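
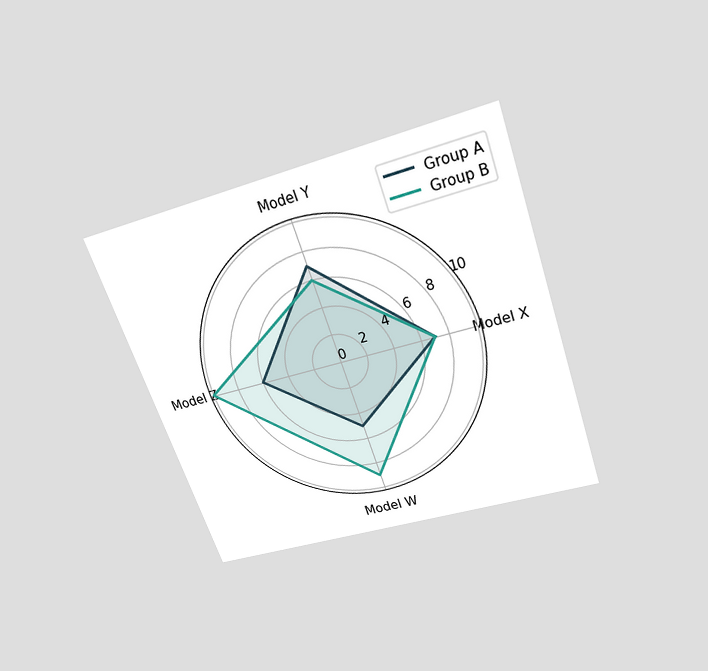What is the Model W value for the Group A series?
5

The chart is tilted about 19° counter-clockwise and viewed slightly from above. On the Model W axis, Group A reaches 5.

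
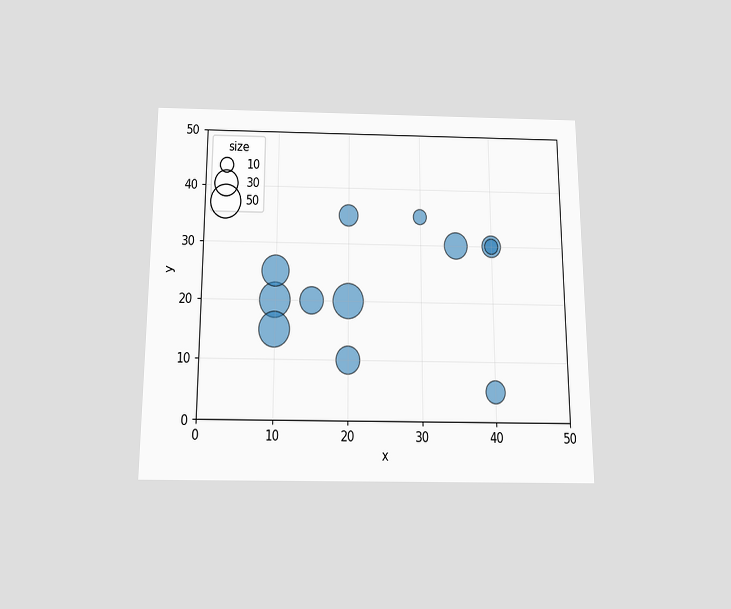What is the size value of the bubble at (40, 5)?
The chart is viewed slightly from below. Matching the bubble at (40, 5) against the size legend gives 20.

20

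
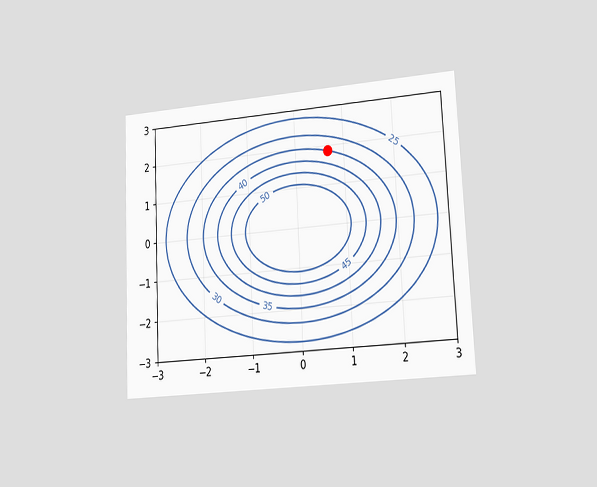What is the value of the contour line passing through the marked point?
The chart is tilted about 3° counter-clockwise and viewed slightly from the right. The marked point sits on the contour labelled 35.

35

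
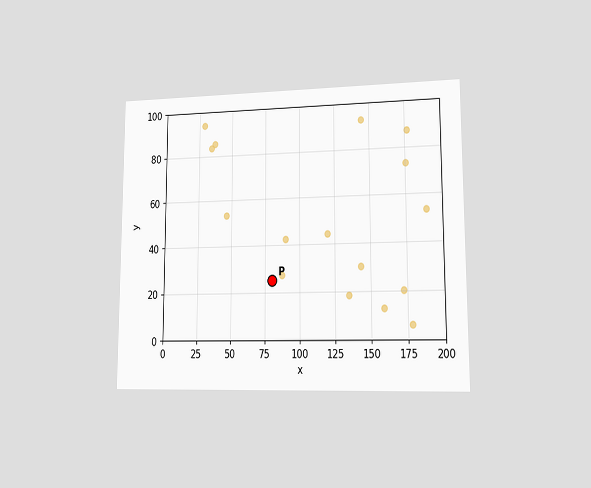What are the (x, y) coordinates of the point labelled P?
(80, 25)

The chart is viewed at a slight angle. Following the gridlines from P to each axis, P sits at (80, 25).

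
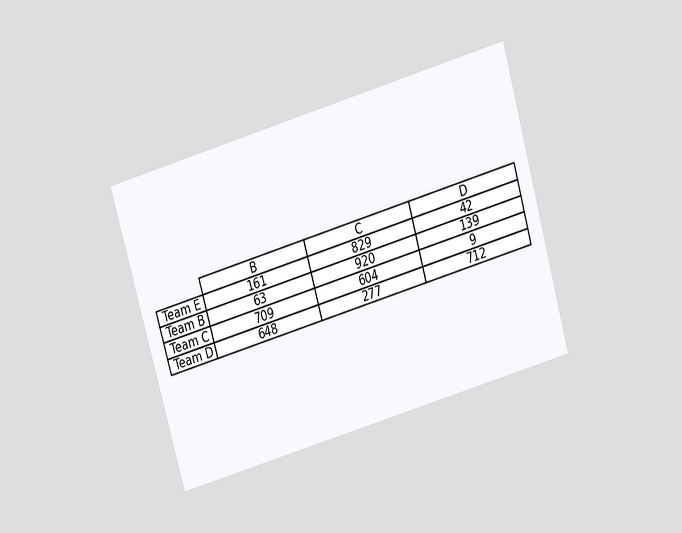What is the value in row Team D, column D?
The chart is tilted about 16° counter-clockwise and viewed slightly from above. The (Team D, D) cell reads 712.

712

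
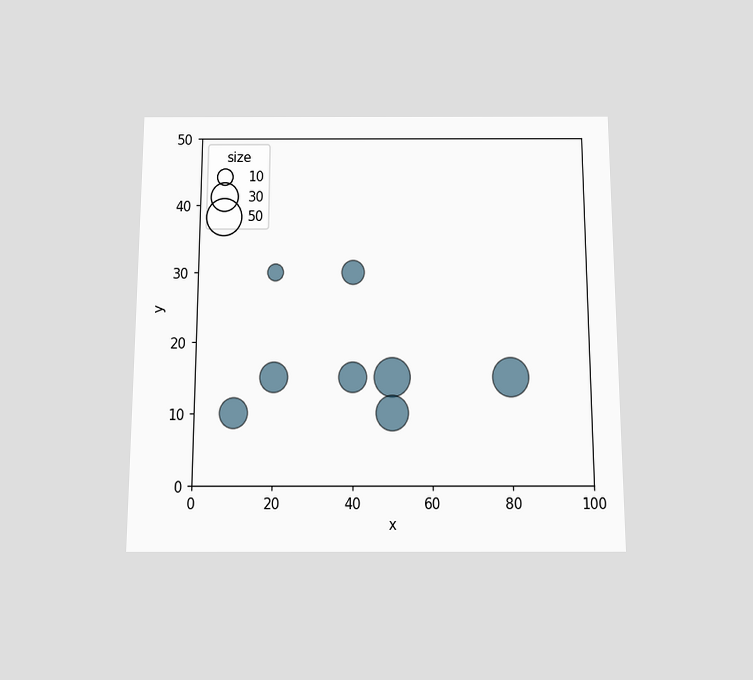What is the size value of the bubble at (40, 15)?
The chart is viewed slightly from below. Matching the bubble at (40, 15) against the size legend gives 30.

30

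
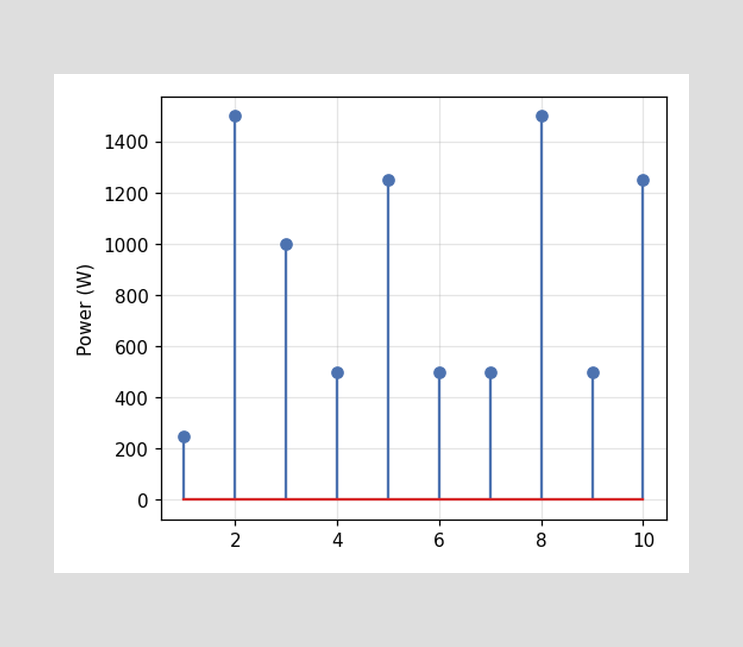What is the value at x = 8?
The stem at x=8 reaches 1500W.

1500W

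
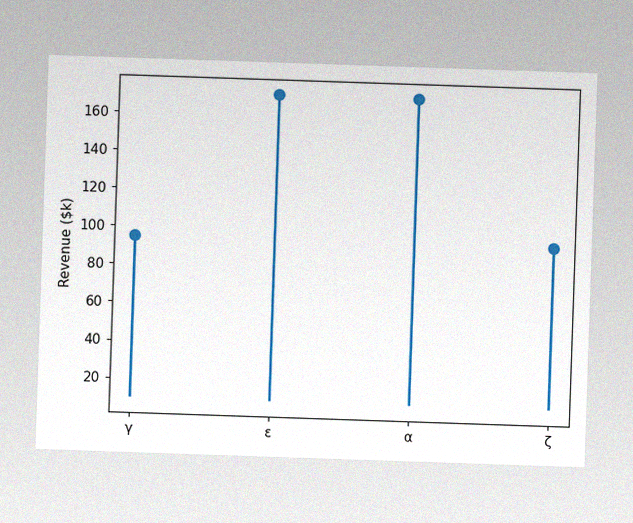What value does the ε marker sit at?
$171k

The image has some photo noise and uneven lighting. The ε marker sits at $171k.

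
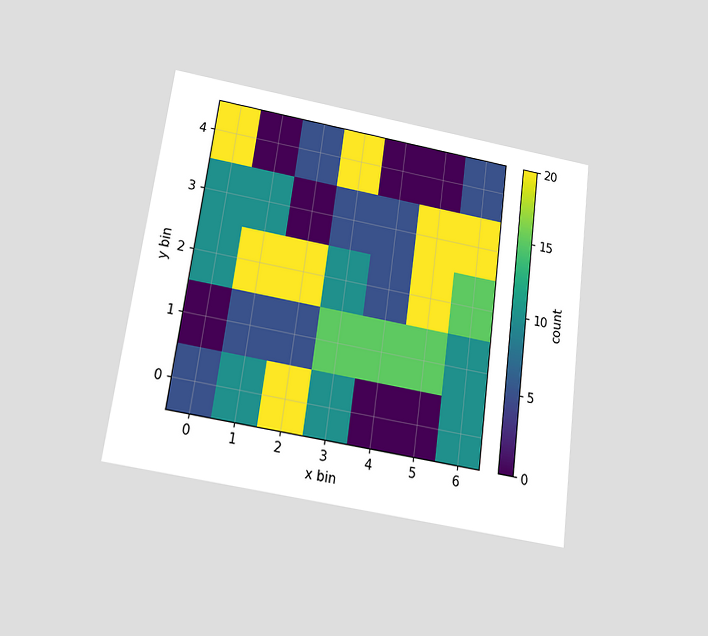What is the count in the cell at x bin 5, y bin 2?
20

The chart is tilted about 8° clockwise and viewed slightly from below. Matching the cell (5, 2) against the colorbar gives 20.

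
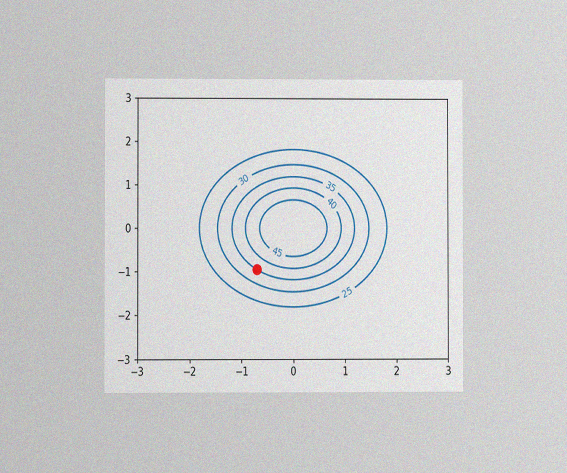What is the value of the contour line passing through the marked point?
35

The chart is viewed at a slight angle, with some photo noise. The marked point sits on the contour labelled 35.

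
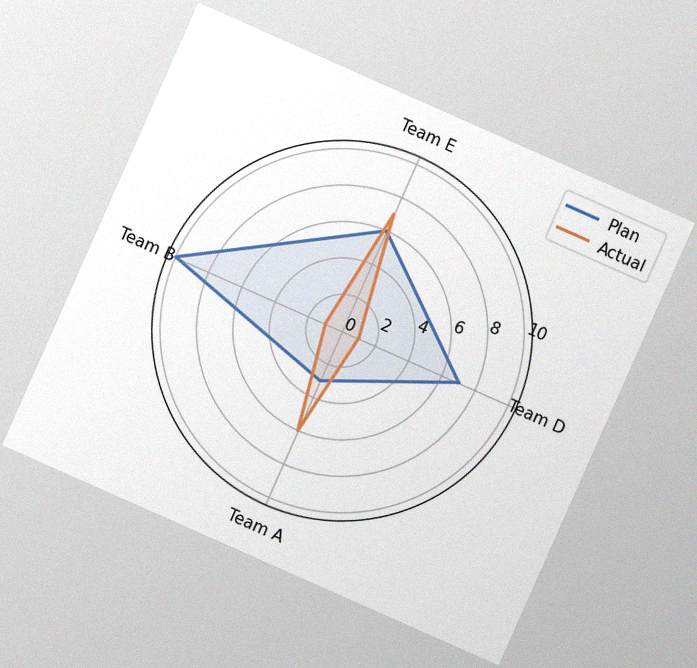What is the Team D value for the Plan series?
The chart is tilted about 24° clockwise, with some photo noise. On the Team D axis, Plan reaches 7.

7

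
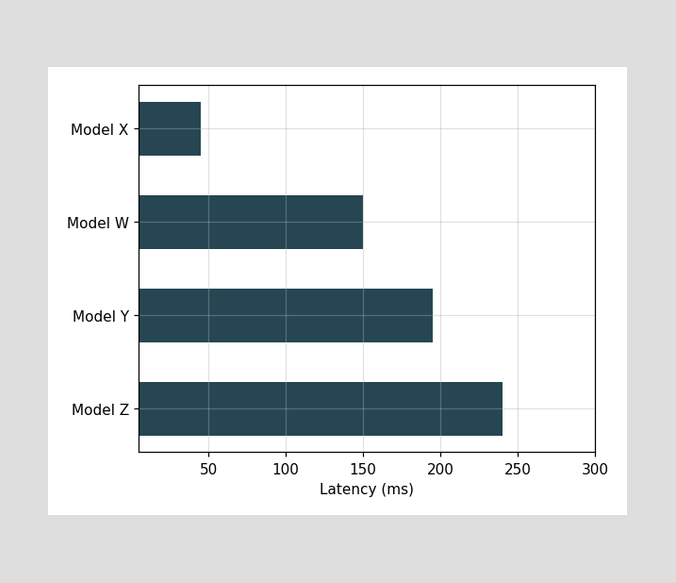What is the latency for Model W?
150ms

Reading along the chart's x-axis, the Model W bar reaches 150ms.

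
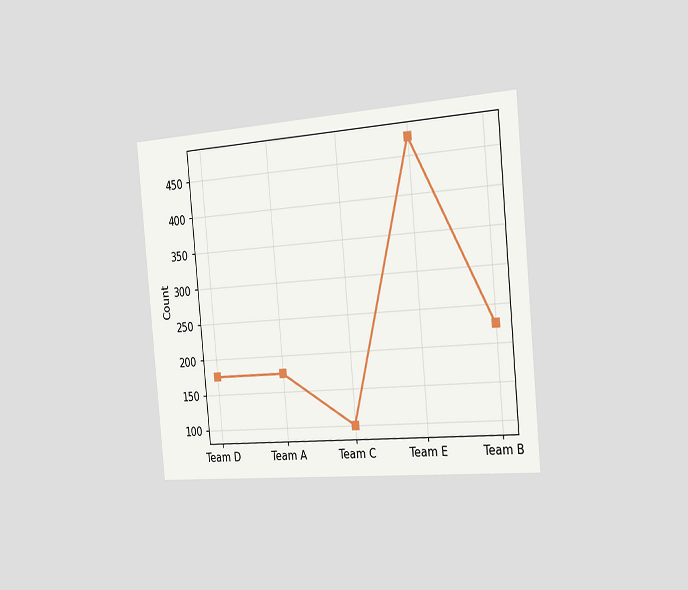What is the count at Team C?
The chart is tilted about 5° counter-clockwise and viewed slightly from the right. At Team C, the line is at 100.

100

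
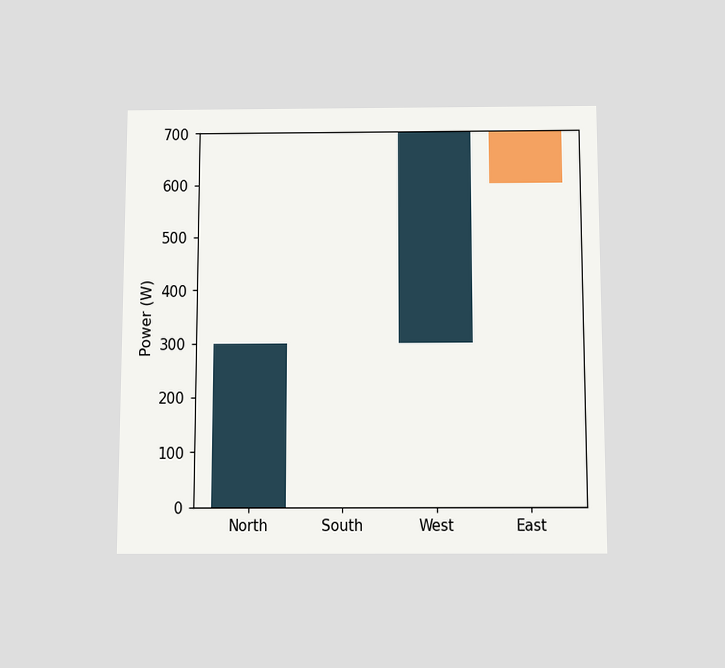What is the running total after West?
700W

The chart is viewed slightly from below. After West the running total reaches 700W.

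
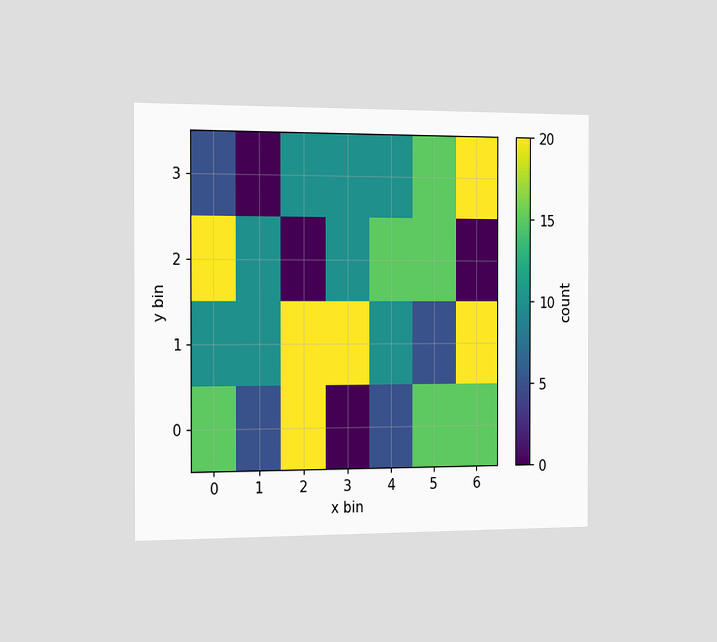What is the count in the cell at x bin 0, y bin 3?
The chart is viewed slightly from the left. Matching the cell (0, 3) against the colorbar gives 5.

5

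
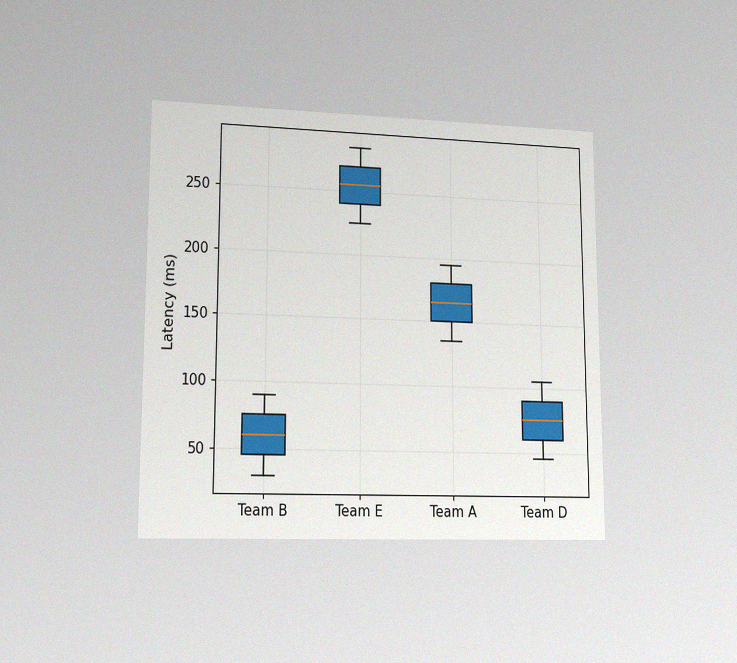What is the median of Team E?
255ms

The chart is viewed at a slight angle, with some photo noise. The median line in the Team E box sits at 255ms.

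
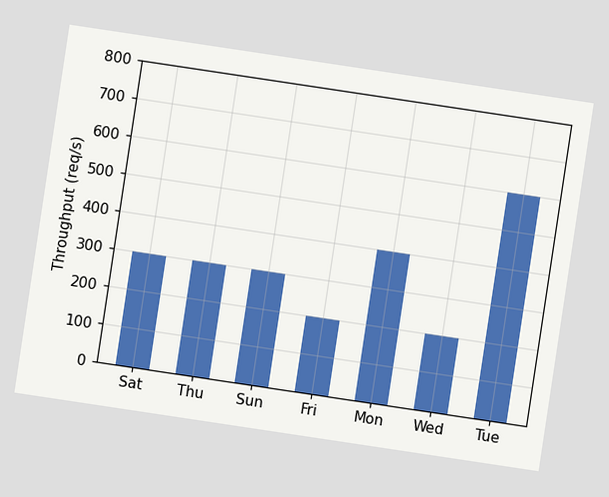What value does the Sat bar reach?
300req/s

The chart is tilted about 9° clockwise. Reading along the chart's y-axis, the Sat bar reaches 300req/s.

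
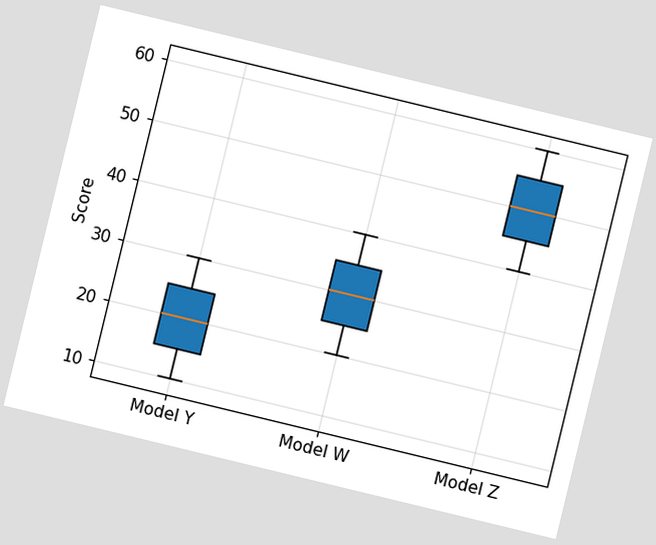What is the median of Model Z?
50

The chart is tilted about 14° clockwise. The median line in the Model Z box sits at 50.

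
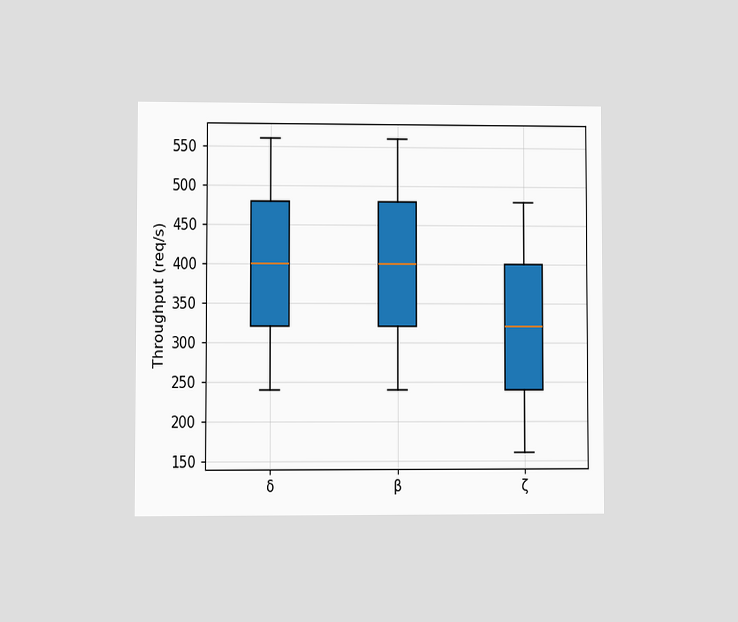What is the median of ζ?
The chart is viewed at a slight angle. The median line in the ζ box sits at 320req/s.

320req/s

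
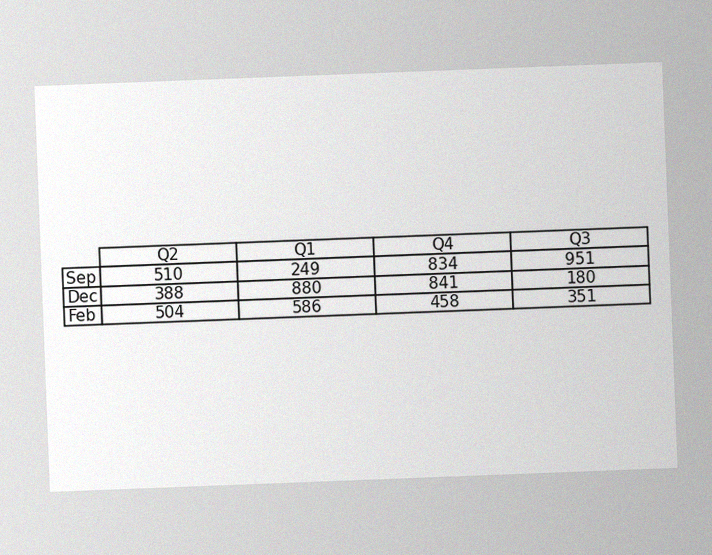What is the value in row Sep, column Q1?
249

The chart is tilted about 2° counter-clockwise, with some photo noise. The (Sep, Q1) cell reads 249.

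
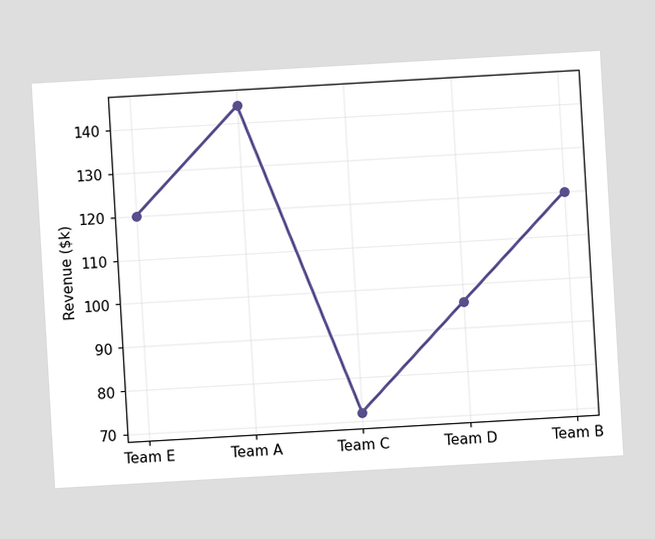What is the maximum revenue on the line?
$144k

The chart is tilted about 3° counter-clockwise. The highest point is at Team A, and reading across to the y-axis gives $144k.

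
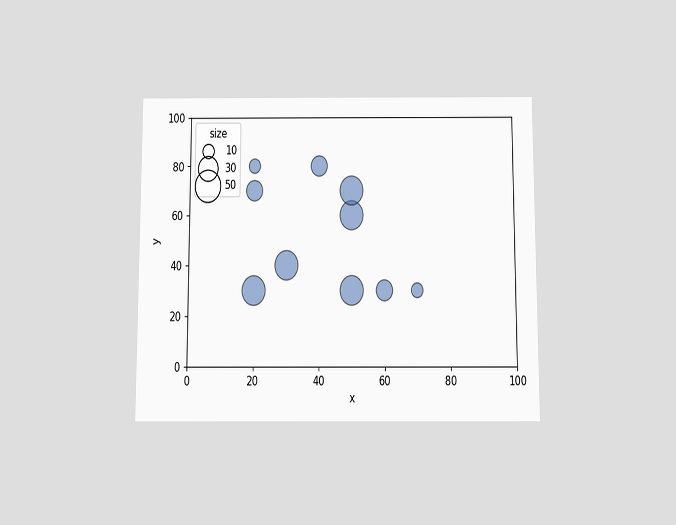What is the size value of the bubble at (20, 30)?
The chart is viewed slightly from below. Matching the bubble at (20, 30) against the size legend gives 40.

40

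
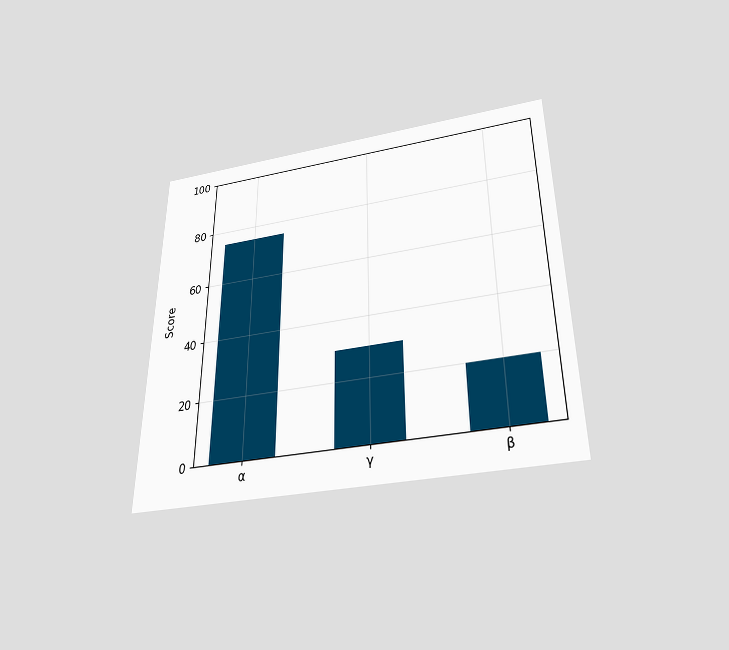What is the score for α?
The chart is viewed slightly from below. Reading along the chart's y-axis, the α bar reaches 75.

75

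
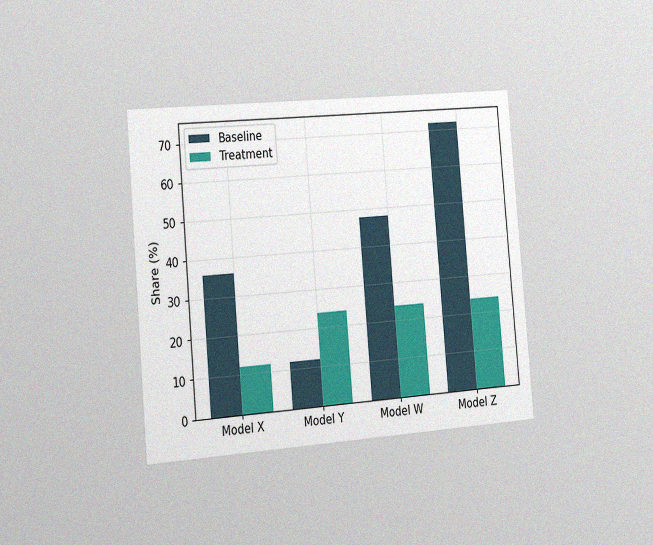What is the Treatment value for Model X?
12%

The chart is tilted about 5° counter-clockwise and viewed slightly from the left, with some photo noise. The Treatment bar at Model X reaches 12% on the y-axis.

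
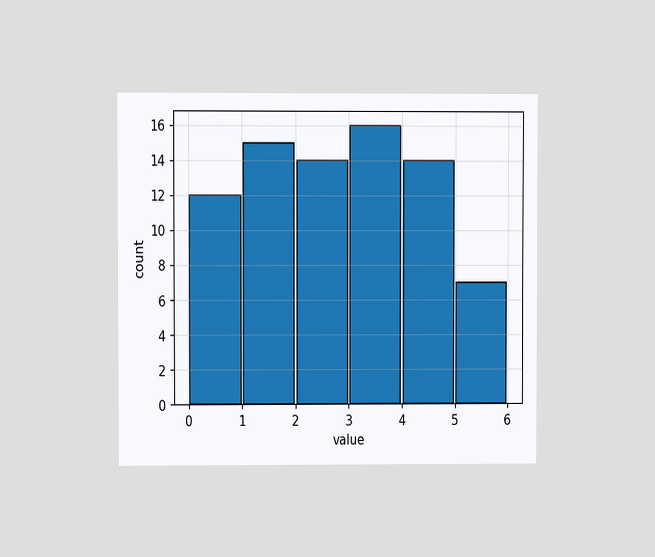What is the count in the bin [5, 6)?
7

The chart is viewed at a slight angle. The [5, 6) bin has height 7.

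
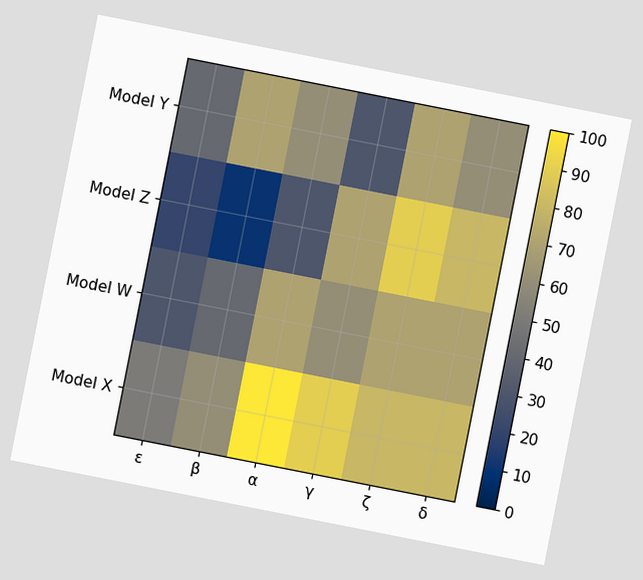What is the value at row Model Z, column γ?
70

The chart is tilted about 11° clockwise. Matching cell (Model Z, γ) against the colorbar gives 70.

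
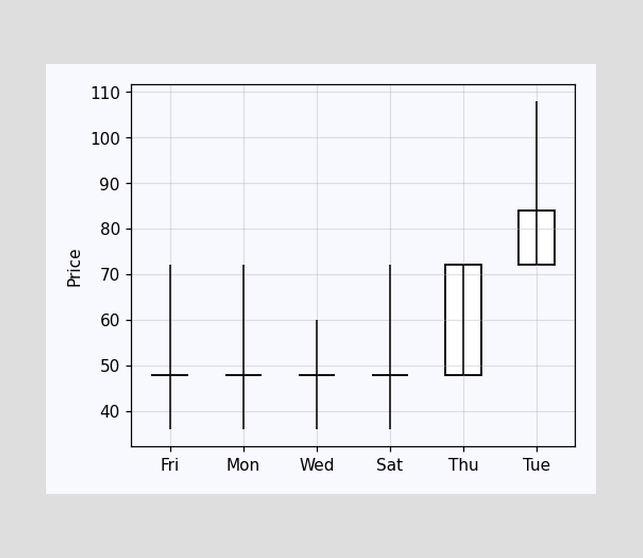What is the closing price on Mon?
The Mon candle closes at 48.

48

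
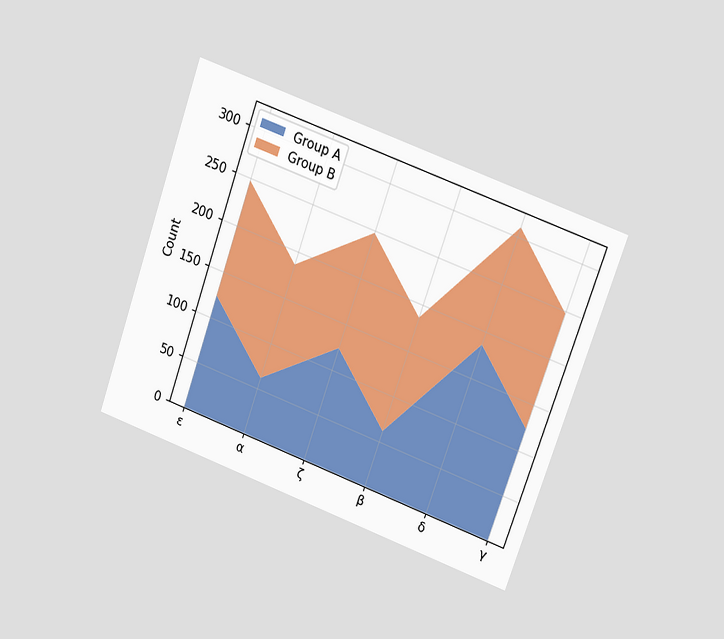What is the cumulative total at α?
186

The chart is tilted about 19° clockwise and viewed at a slight angle. The stacked total at α reaches 186.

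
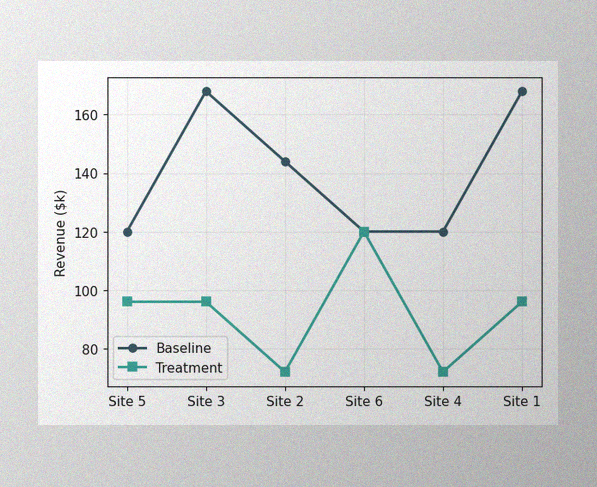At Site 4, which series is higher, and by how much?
Baseline, by $48k

The image has some photo noise and uneven lighting. At Site 4, Baseline sits above the other line by $48k.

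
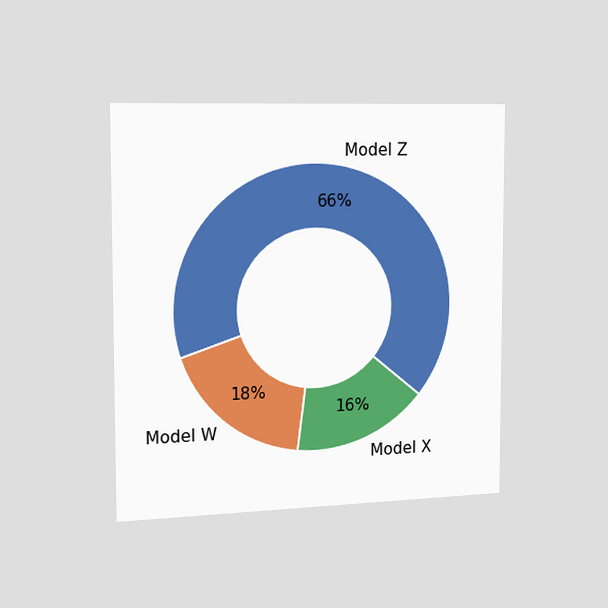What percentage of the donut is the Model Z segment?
The chart is viewed slightly from the left. The Model Z segment takes up 66% of the ring.

66%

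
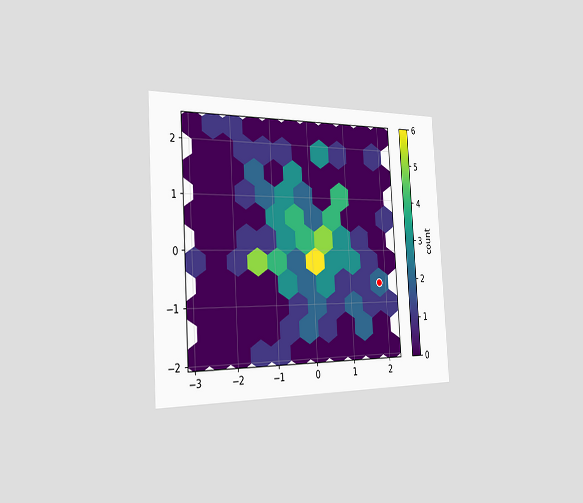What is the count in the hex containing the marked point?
2

The chart is tilted about 3° counter-clockwise and viewed slightly from the left. The marked hex reads 2 on the colorbar.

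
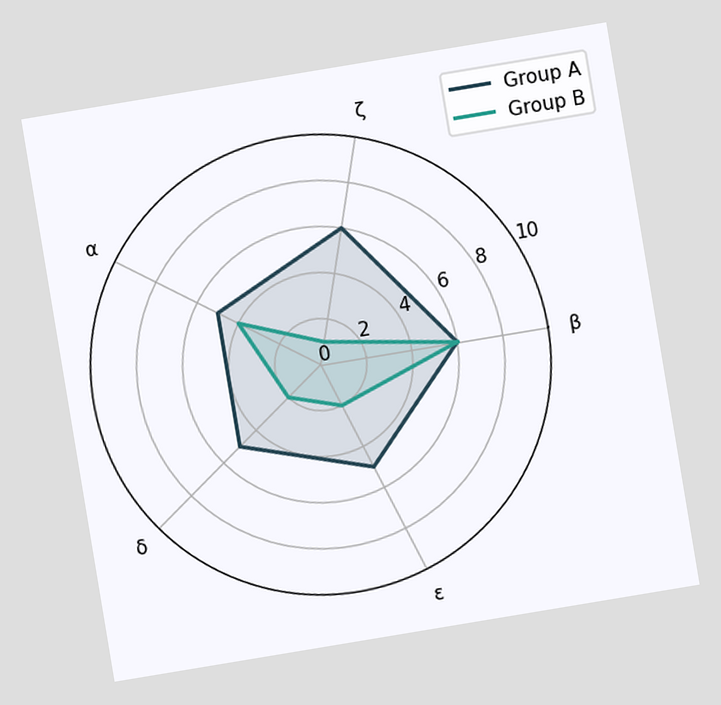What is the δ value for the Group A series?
5

The chart is tilted about 9° counter-clockwise. On the δ axis, Group A reaches 5.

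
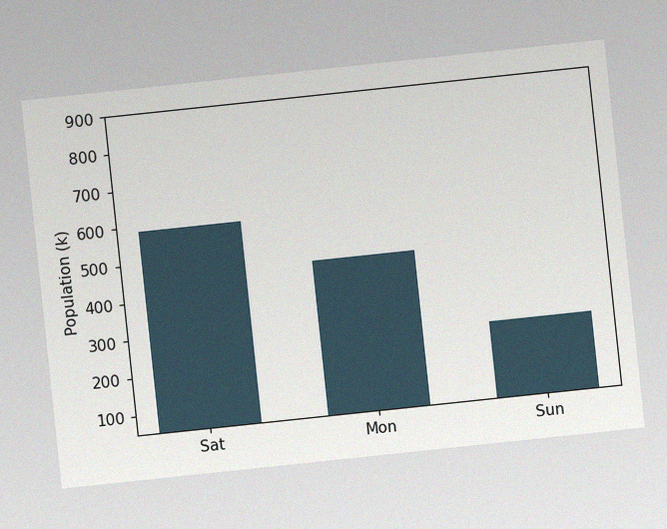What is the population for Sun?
252k

The chart is tilted about 6° counter-clockwise, with some photo noise. Reading along the chart's y-axis, the Sun bar reaches 252k.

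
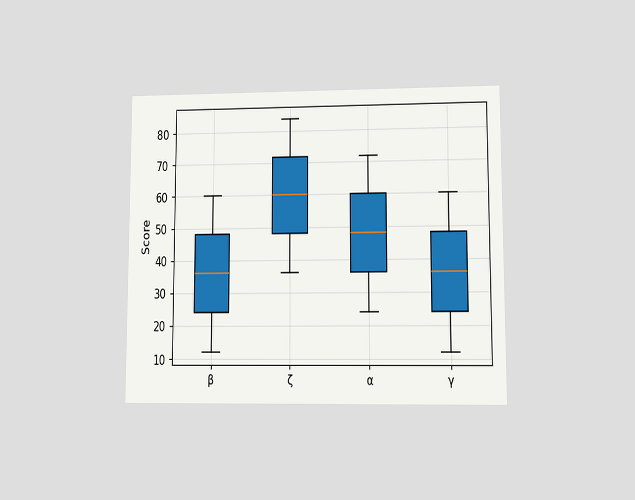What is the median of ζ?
60

The chart is viewed at a slight angle. The median line in the ζ box sits at 60.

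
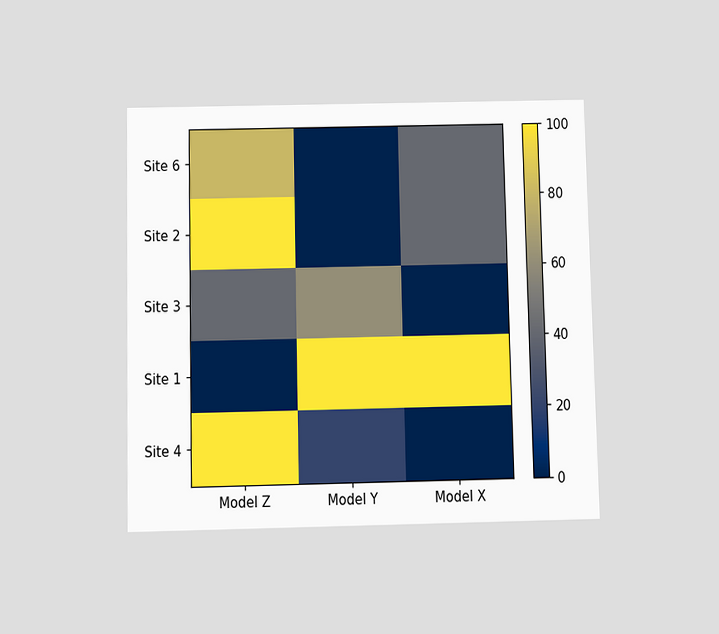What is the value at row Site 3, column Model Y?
60

The chart is viewed slightly from below. Matching cell (Site 3, Model Y) against the colorbar gives 60.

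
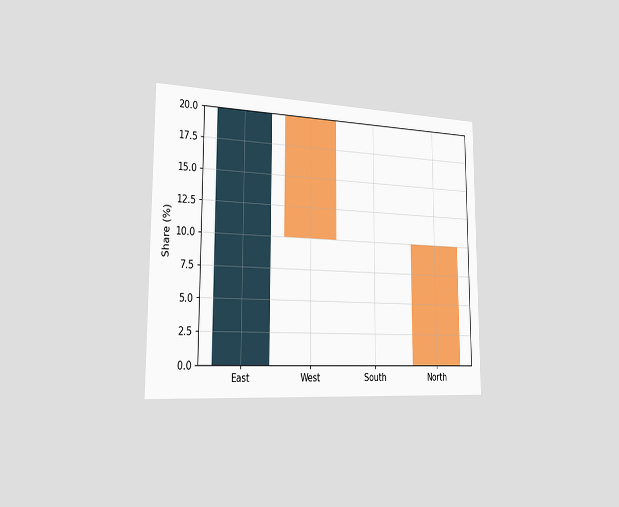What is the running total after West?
The chart is viewed slightly from the left. After West the running total reaches 10%.

10%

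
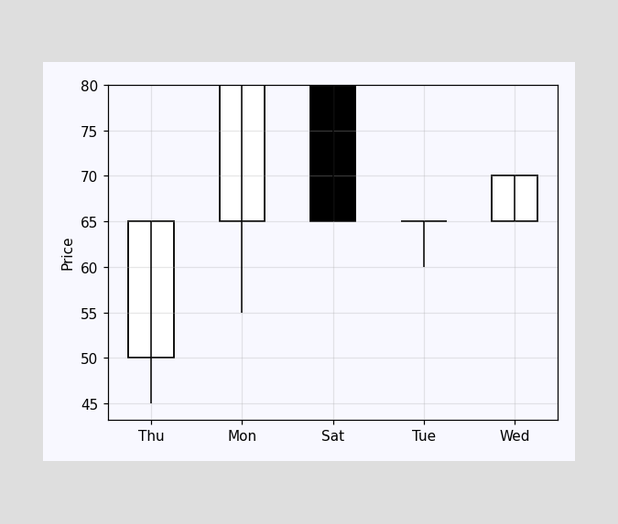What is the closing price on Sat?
The Sat candle closes at 65.

65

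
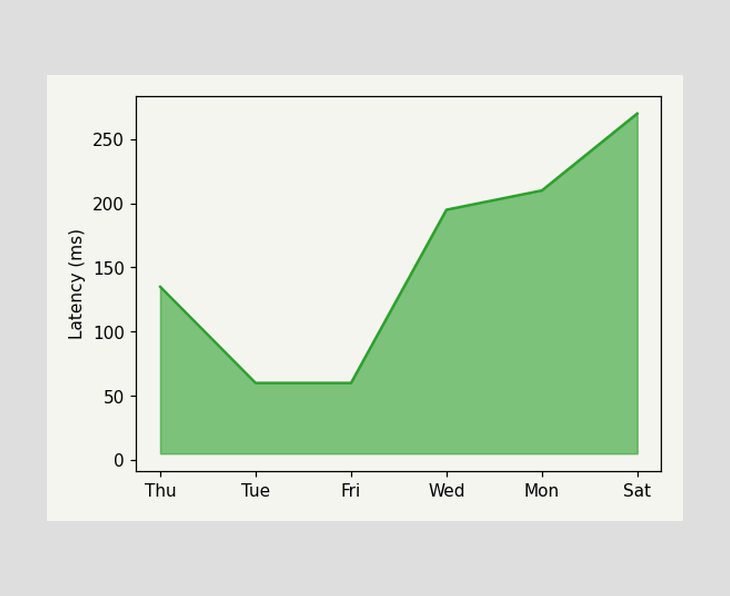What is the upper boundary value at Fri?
60ms

At Fri the upper boundary is at 60ms.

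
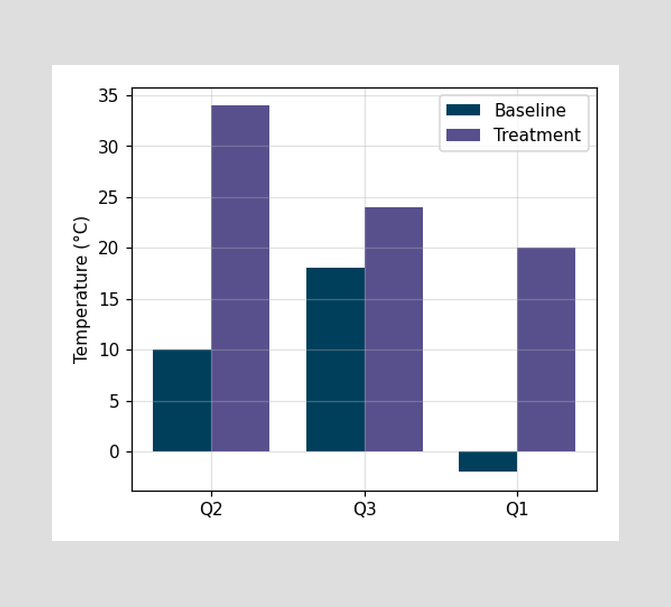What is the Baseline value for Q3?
The Baseline bar at Q3 reaches 18°C on the y-axis.

18°C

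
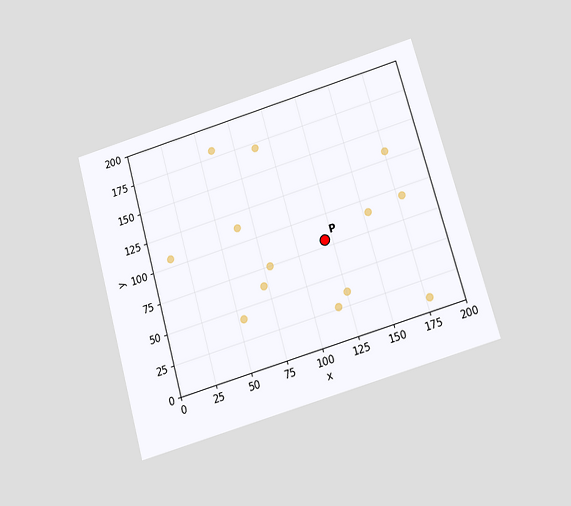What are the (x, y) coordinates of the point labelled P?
The chart is tilted about 16° counter-clockwise and viewed slightly from below. Following the gridlines from P to each axis, P sits at (120, 80).

(120, 80)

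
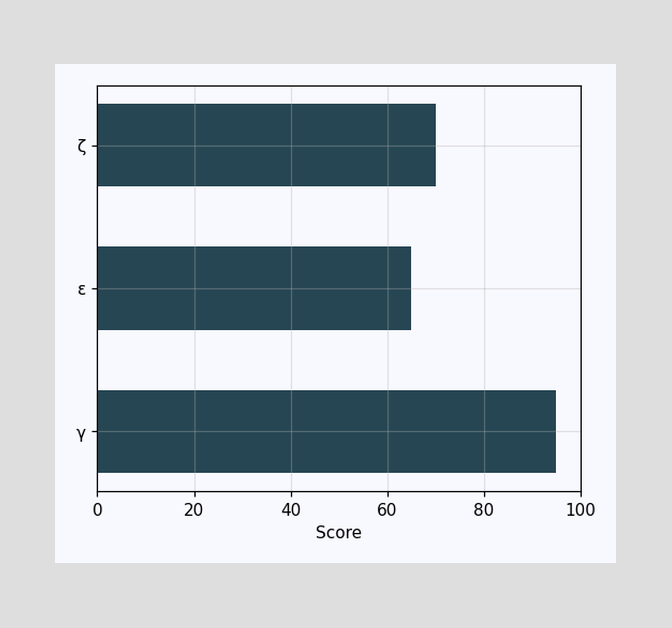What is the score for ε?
65

Reading along the chart's x-axis, the ε bar reaches 65.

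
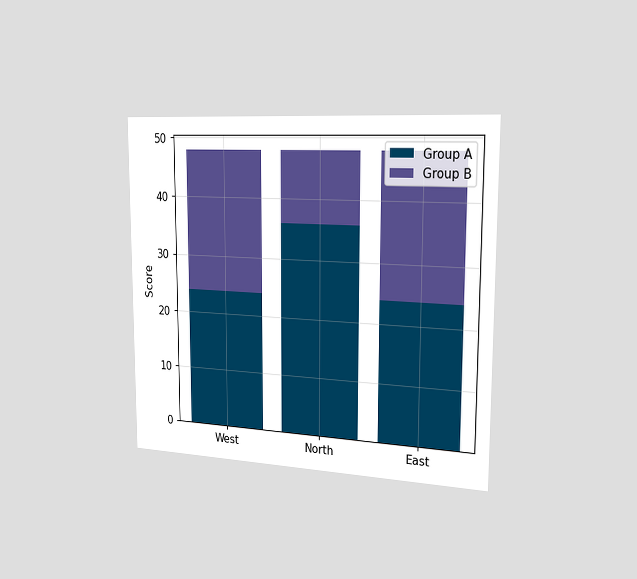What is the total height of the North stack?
The chart is viewed slightly from the right. The North stack's top reaches 48 on the y-axis.

48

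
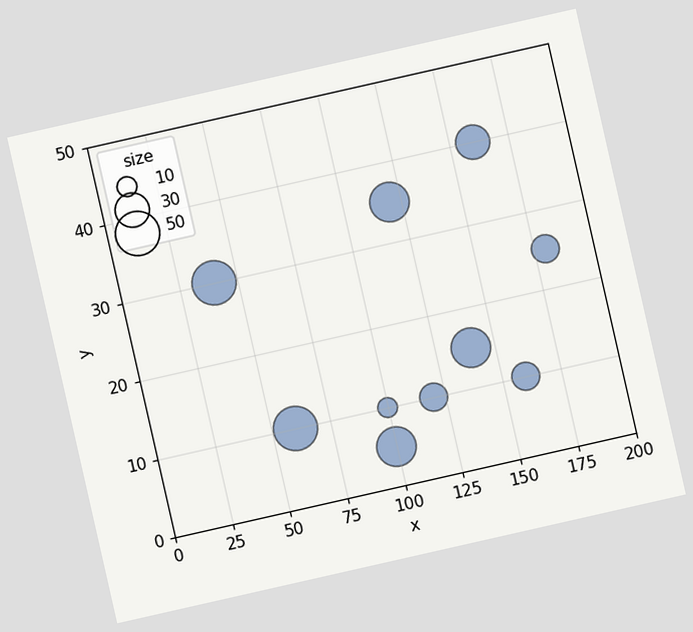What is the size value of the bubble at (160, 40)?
The chart is tilted about 13° counter-clockwise. Matching the bubble at (160, 40) against the size legend gives 30.

30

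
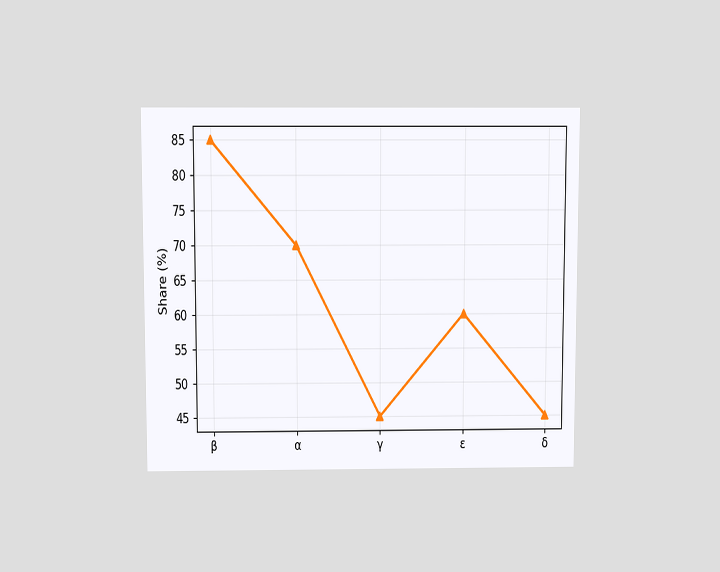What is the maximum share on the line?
85%

The chart is viewed slightly from above. The highest point is at β, and reading across to the y-axis gives 85%.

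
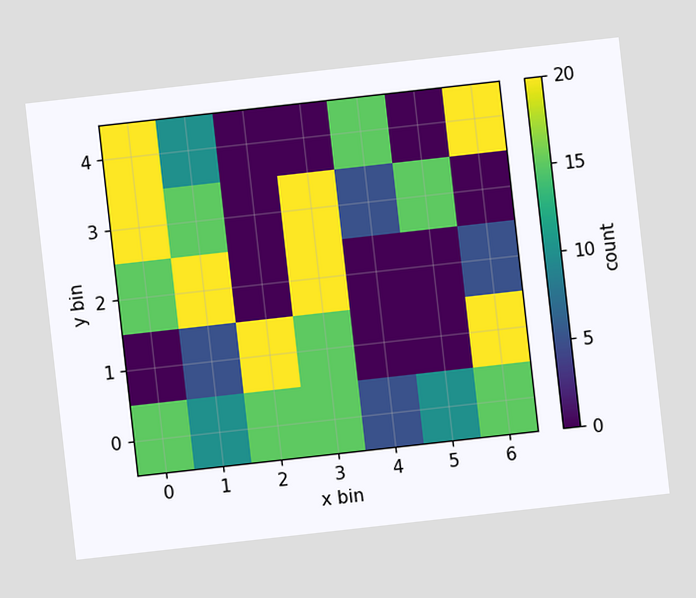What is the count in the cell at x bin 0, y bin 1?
0

The chart is tilted about 6° counter-clockwise. Matching the cell (0, 1) against the colorbar gives 0.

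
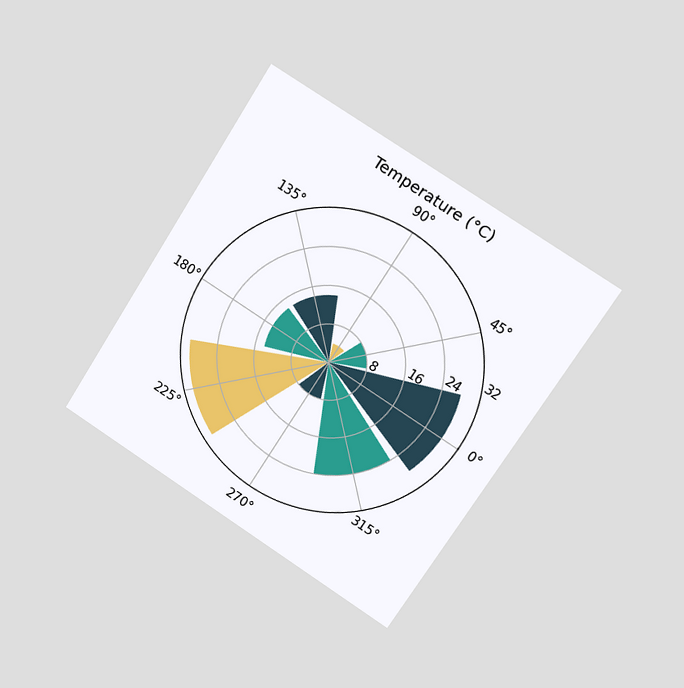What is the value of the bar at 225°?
30°C

The chart is tilted about 33° clockwise and viewed slightly from the right. The bar at 225° reaches 30°C on the radial axis.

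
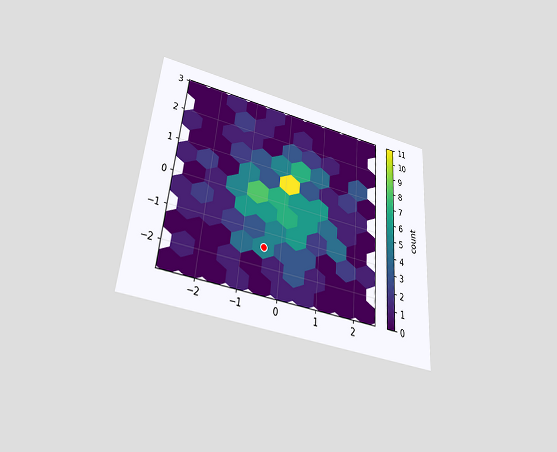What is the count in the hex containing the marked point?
The chart is tilted about 5° clockwise and viewed slightly from below. The marked hex reads 5 on the colorbar.

5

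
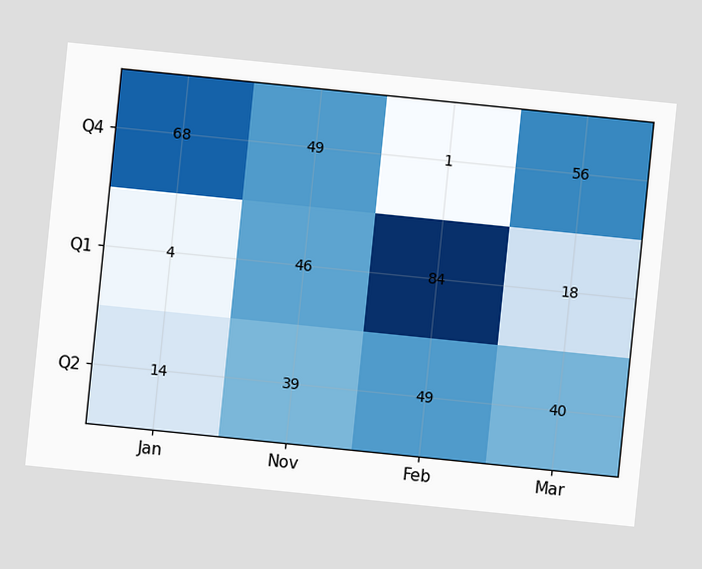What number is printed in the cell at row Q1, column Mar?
18

The chart is tilted about 6° clockwise. The (Q1, Mar) cell reads 18.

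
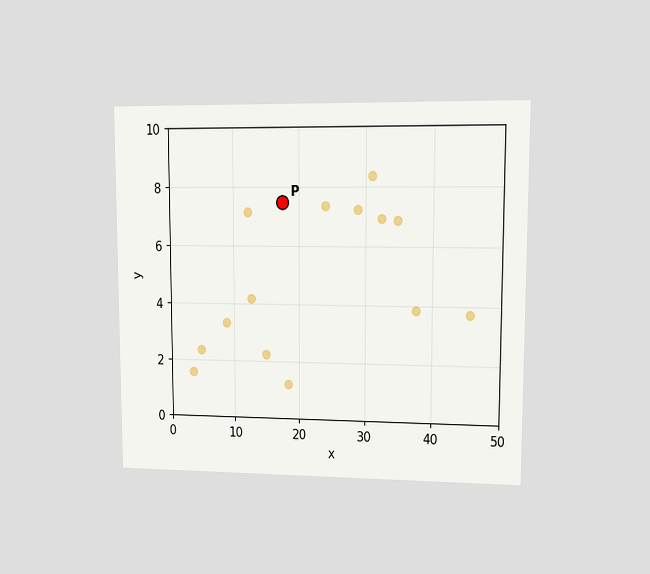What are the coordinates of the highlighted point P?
The chart is viewed at a slight angle. Following the gridlines from P to each axis, P sits at (17.5, 7.5).

(17.5, 7.5)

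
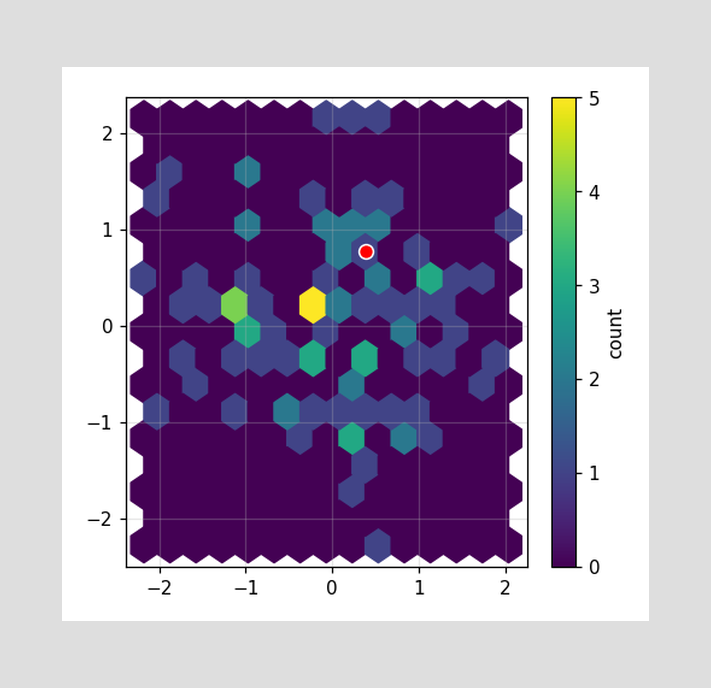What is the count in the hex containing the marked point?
The marked hex reads 1 on the colorbar.

1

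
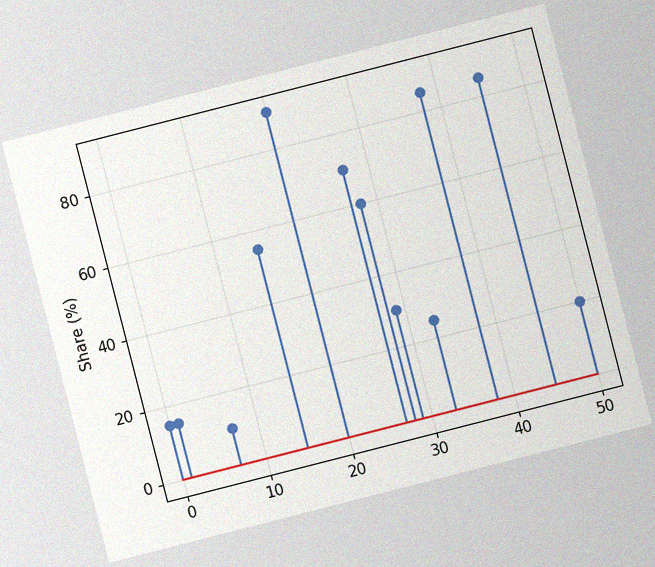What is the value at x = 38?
85%

The chart is tilted about 14° counter-clockwise, with some photo noise. The stem at x=38 reaches 85%.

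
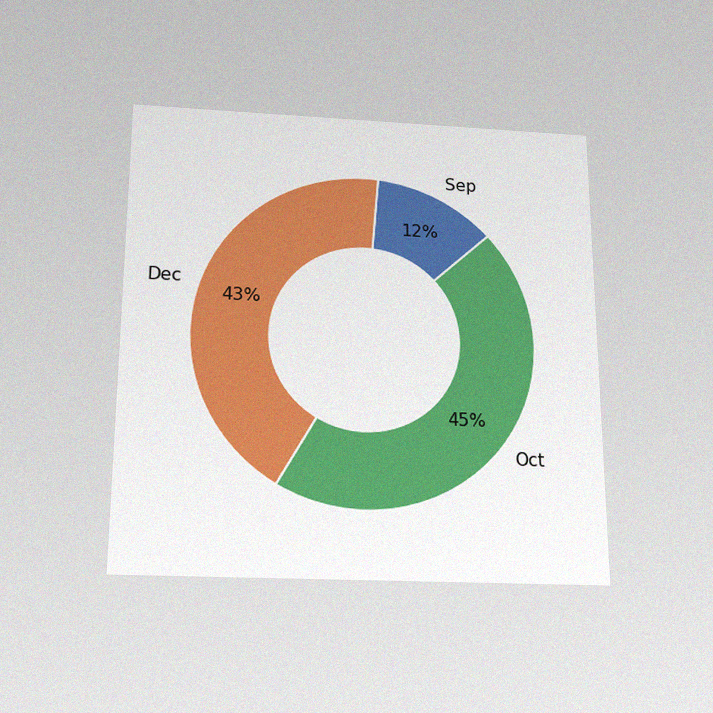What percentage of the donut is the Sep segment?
12%

The chart is viewed slightly from below, with some photo noise. The Sep segment takes up 12% of the ring.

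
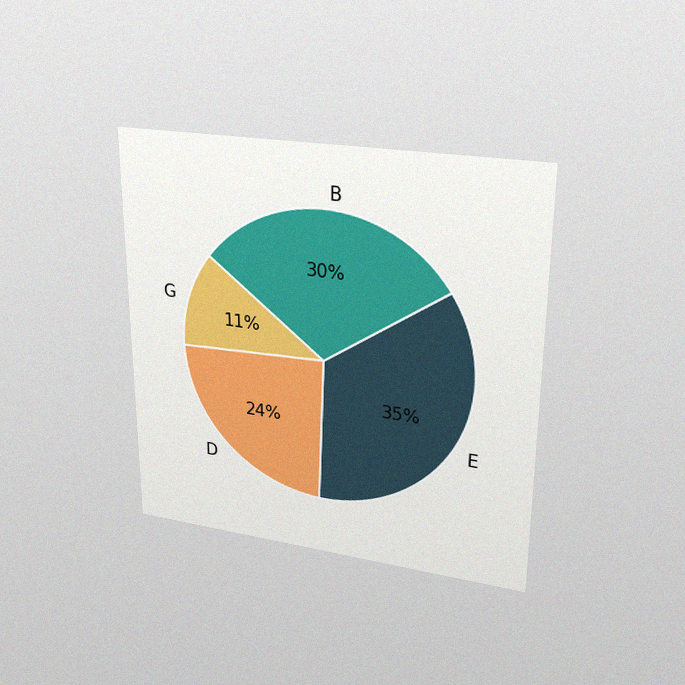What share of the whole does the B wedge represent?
30%

The chart is viewed at a slight angle, with some photo noise. The B slice takes up 30% of the pie.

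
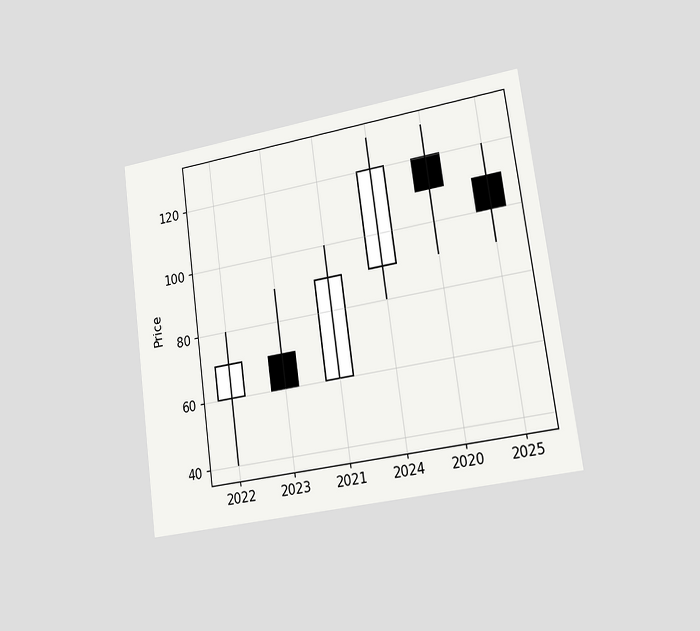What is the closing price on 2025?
100

The chart is tilted about 8° counter-clockwise and viewed slightly from the right. The 2025 candle closes at 100.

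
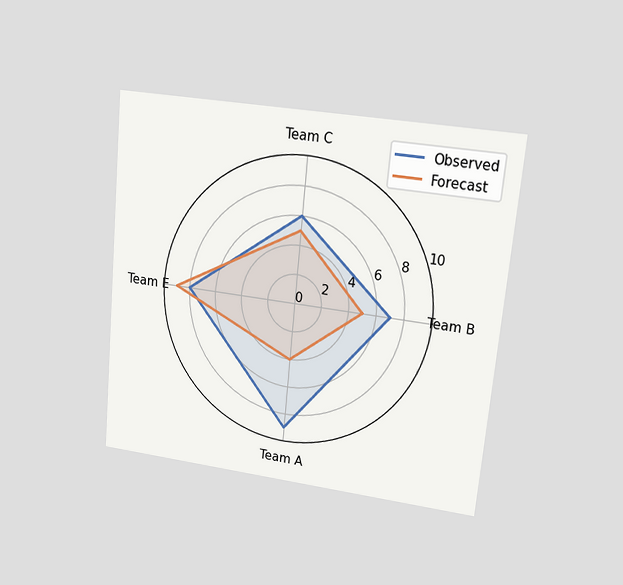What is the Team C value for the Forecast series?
5

The chart is tilted about 5° clockwise and viewed at a slight angle. On the Team C axis, Forecast reaches 5.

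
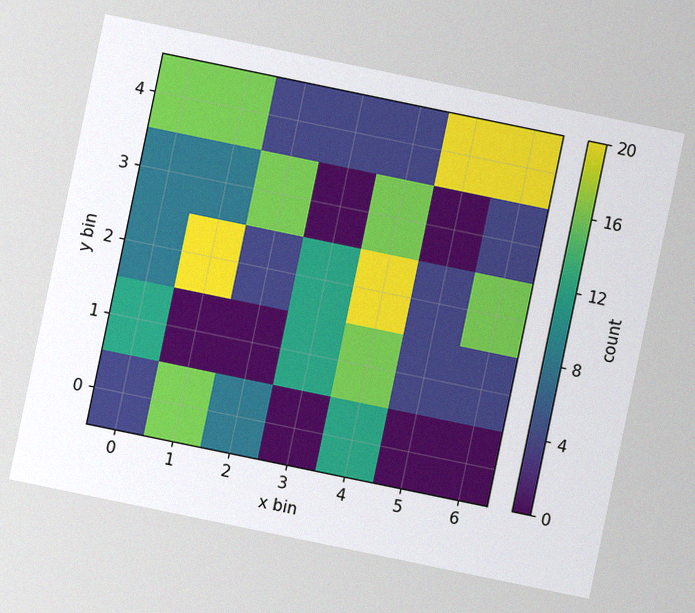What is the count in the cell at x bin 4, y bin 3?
16

The chart is tilted about 12° clockwise, with some photo noise. Matching the cell (4, 3) against the colorbar gives 16.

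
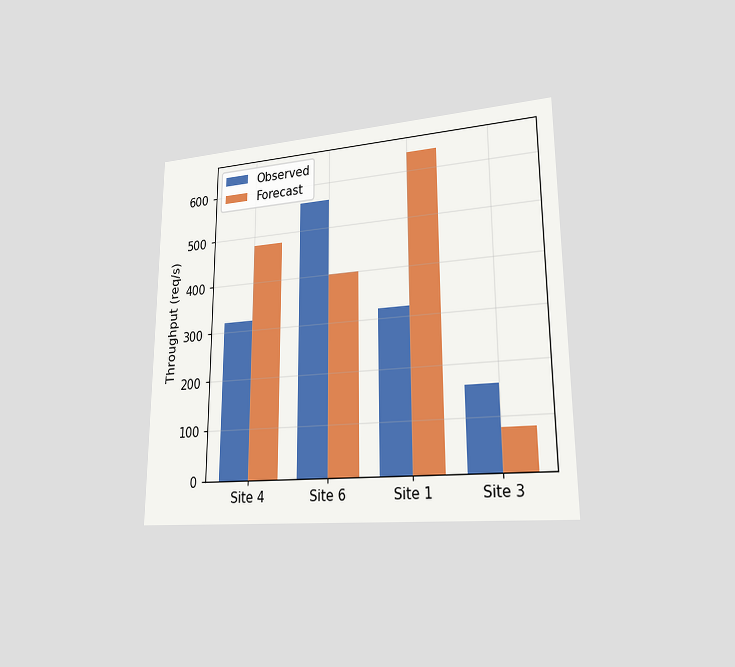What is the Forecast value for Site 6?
400req/s

The chart is viewed slightly from the right. The Forecast bar at Site 6 reaches 400req/s on the y-axis.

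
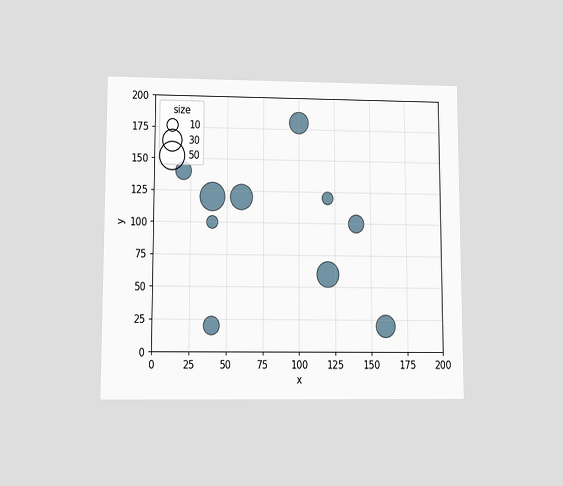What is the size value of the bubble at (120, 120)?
The chart is viewed at a slight angle. Matching the bubble at (120, 120) against the size legend gives 10.

10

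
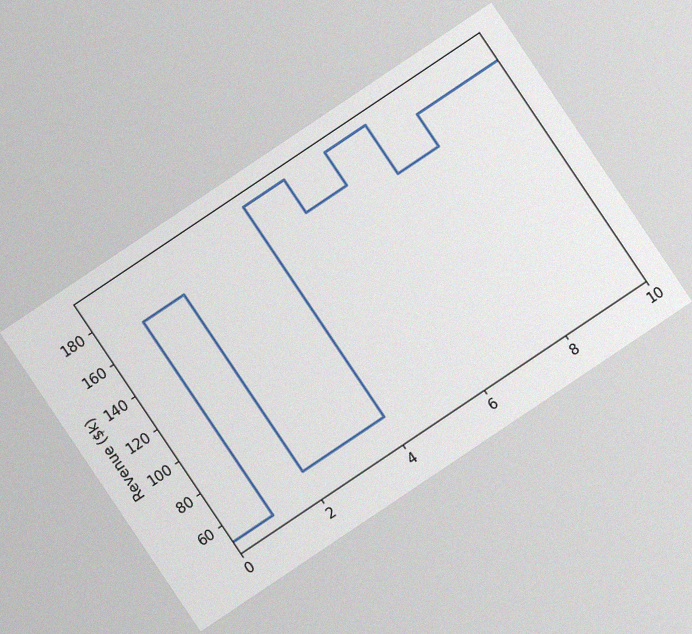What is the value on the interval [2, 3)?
$60k

The chart is tilted about 34° counter-clockwise, with some photo noise. On [2, 3) the step sits at $60k.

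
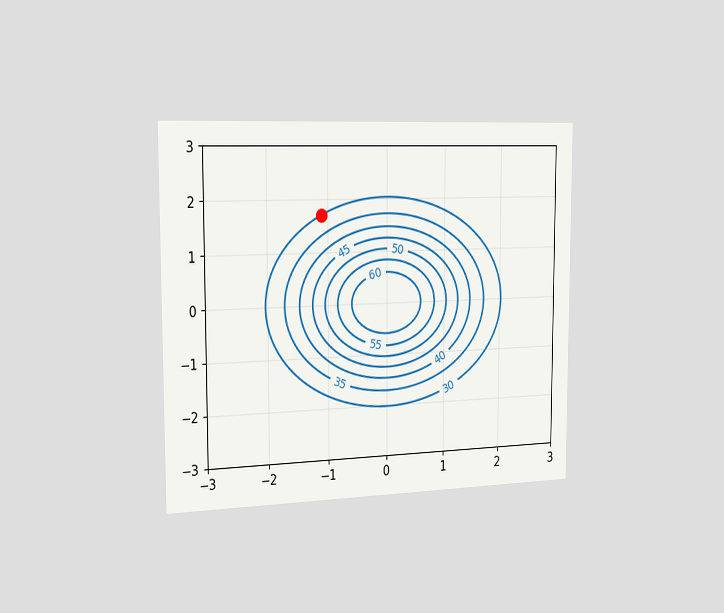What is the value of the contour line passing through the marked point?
The chart is viewed slightly from the left. The marked point sits on the contour labelled 30.

30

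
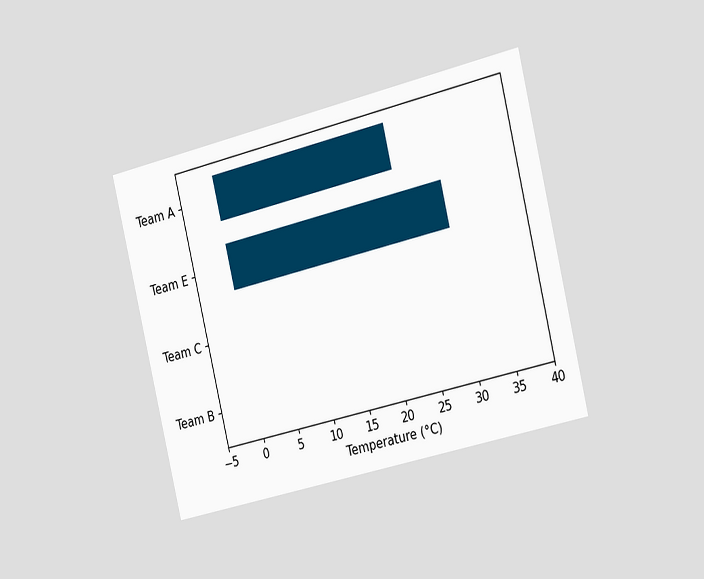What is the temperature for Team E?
30°C

The chart is tilted about 14° counter-clockwise and viewed slightly from the right. Reading along the chart's x-axis, the Team E bar reaches 30°C.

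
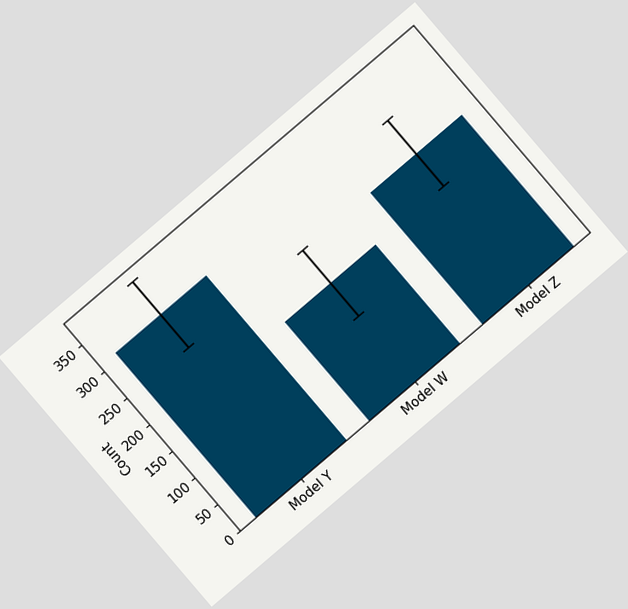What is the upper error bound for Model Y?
The chart is tilted about 40° counter-clockwise. The Model Y bar's upper whisker reaches 372.

372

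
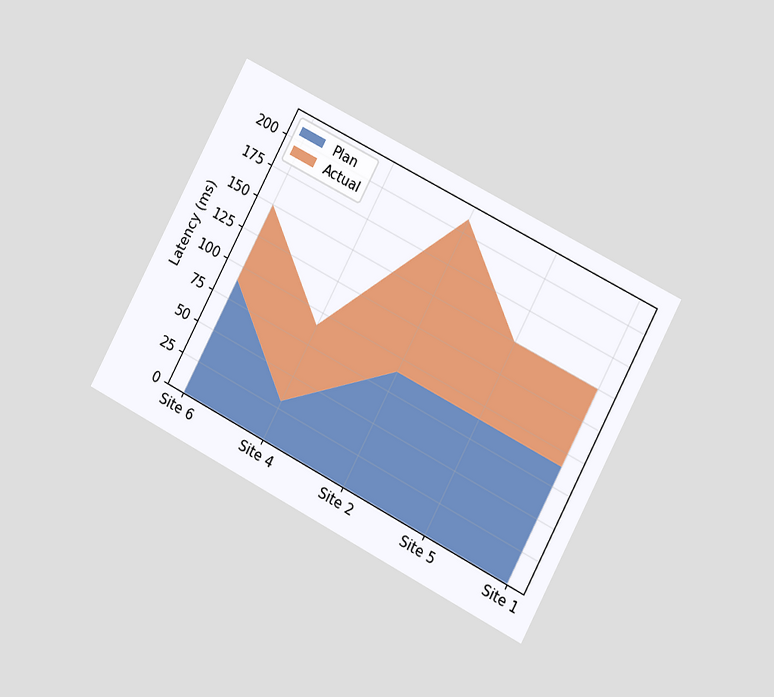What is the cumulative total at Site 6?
150ms

The chart is tilted about 28° clockwise and viewed at a slight angle. The stacked total at Site 6 reaches 150ms.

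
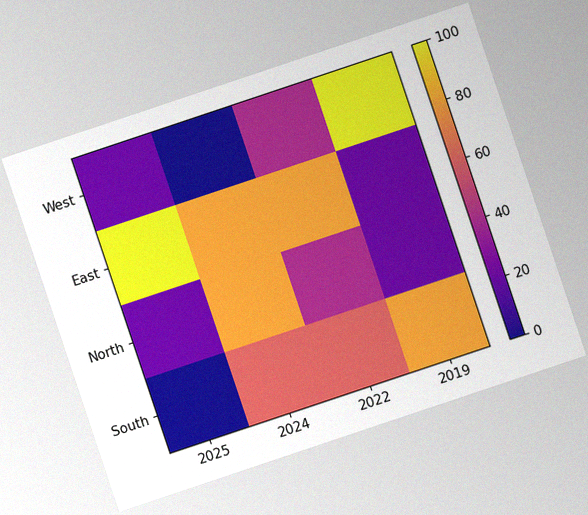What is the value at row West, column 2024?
The chart is tilted about 19° counter-clockwise, with some photo noise. Matching cell (West, 2024) against the colorbar gives 0.

0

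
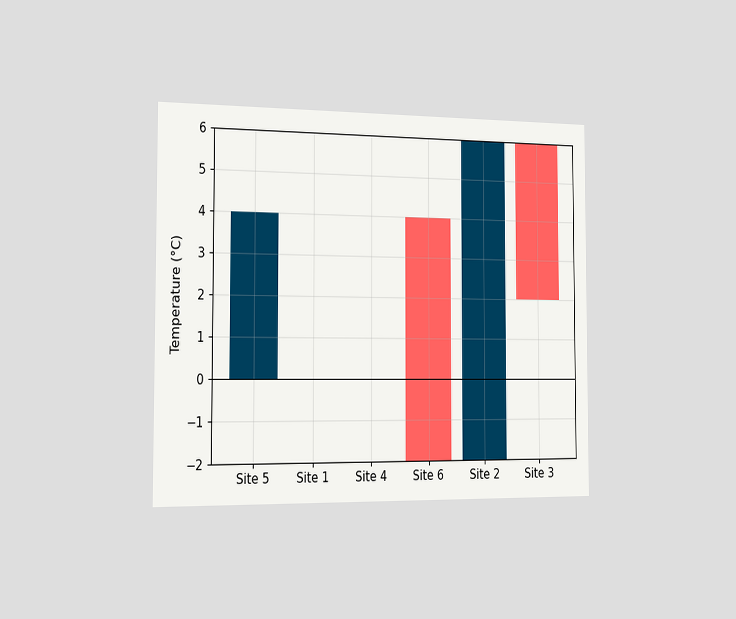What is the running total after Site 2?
The chart is viewed slightly from the left. After Site 2 the running total reaches 6°C.

6°C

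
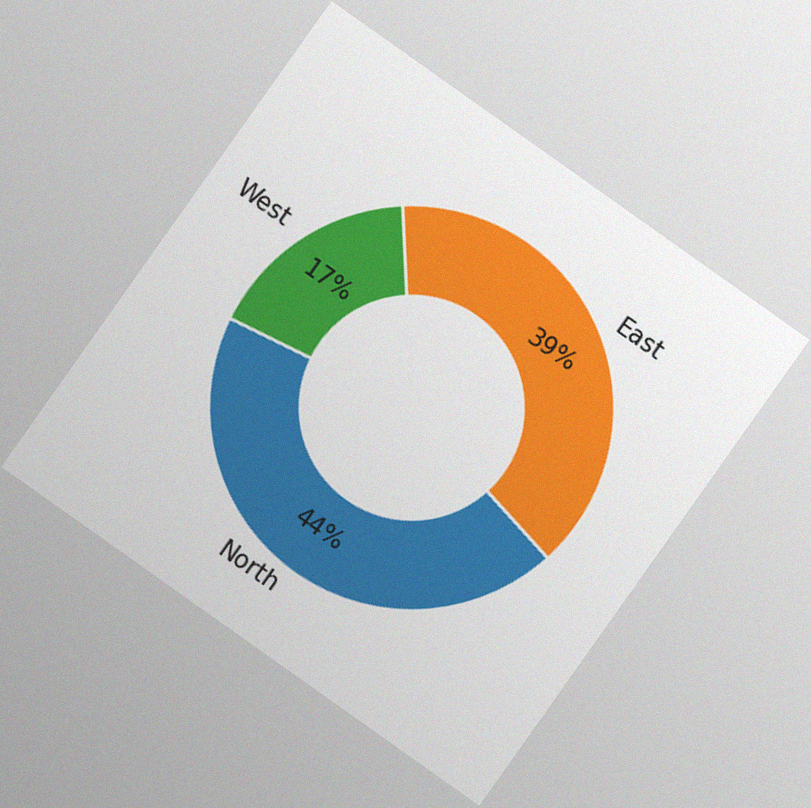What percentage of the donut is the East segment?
The chart is tilted about 35° clockwise, with some photo noise. The East segment takes up 39% of the ring.

39%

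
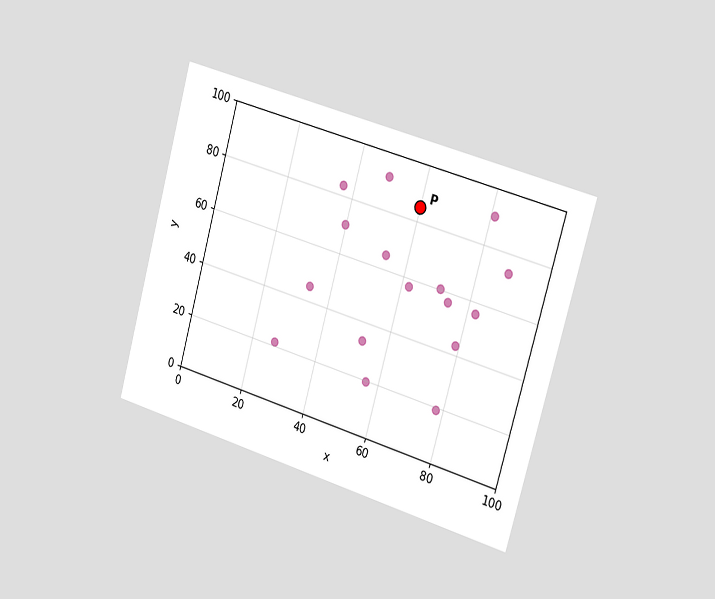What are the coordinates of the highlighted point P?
(60, 85)

The chart is tilted about 16° clockwise and viewed slightly from the right. Following the gridlines from P to each axis, P sits at (60, 85).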